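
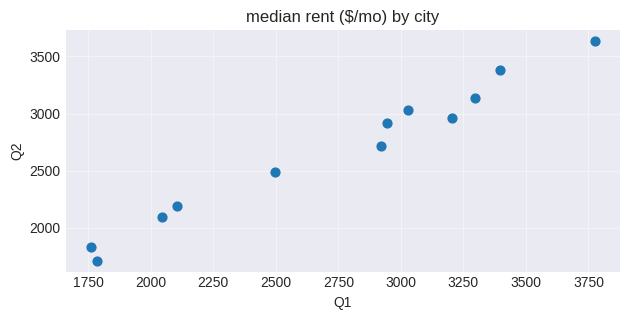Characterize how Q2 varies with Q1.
Points are positively correlated; strong (|r| ≈ 1.0).

positive, strong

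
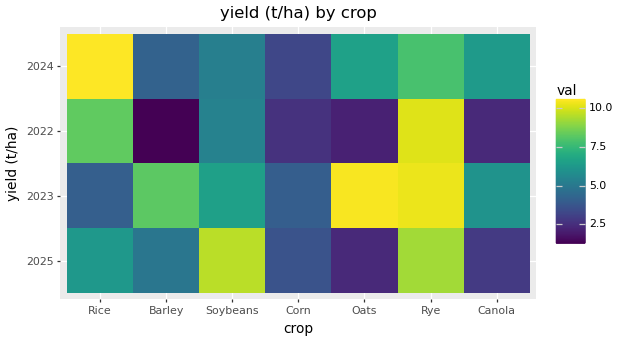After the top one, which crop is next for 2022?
Top 3 for 2022: Rye ≈ 10, Rice ≈ 8, Soybeans ≈ 5.

Rice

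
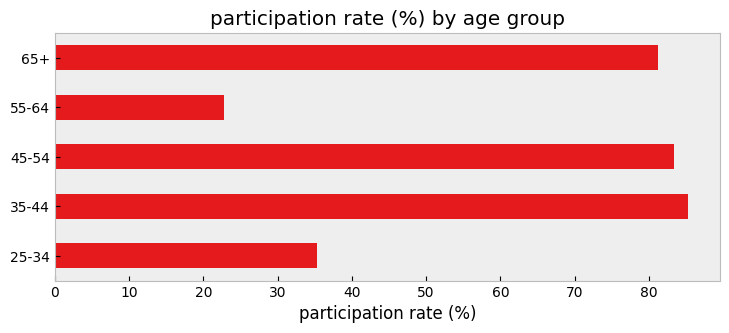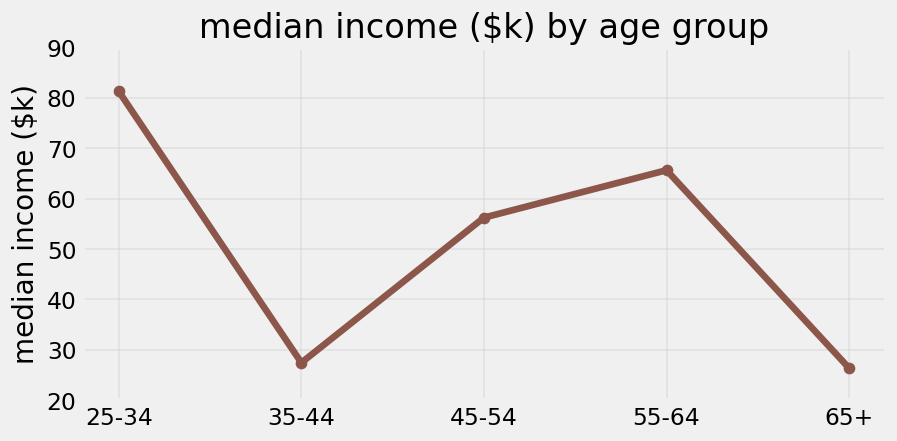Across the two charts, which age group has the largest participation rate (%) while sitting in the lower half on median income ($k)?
Chart 2 median median income ($k) ≈ 60; below-median age groups: 35-44, 65+. Among those, 35-44 has the highest participation rate (%) (≈ 90).

35-44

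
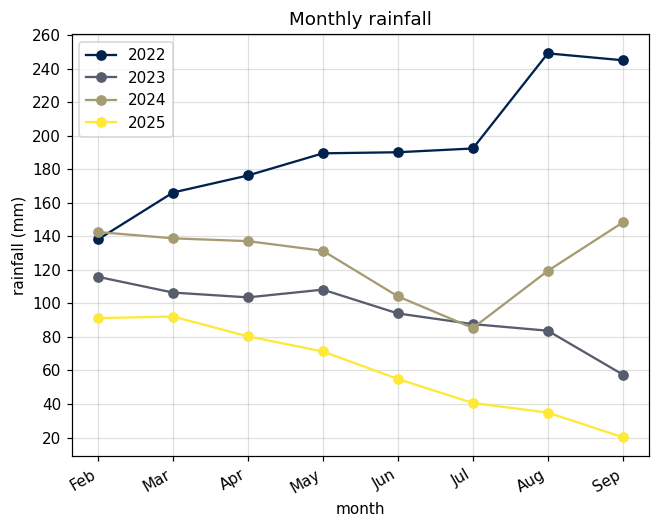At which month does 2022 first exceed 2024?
Mar

Feb: 2022 ≈ 140 vs 2024 ≈ 140 (not yet); Mar: 2022 ≈ 160 vs 2024 ≈ 140 (first crossover).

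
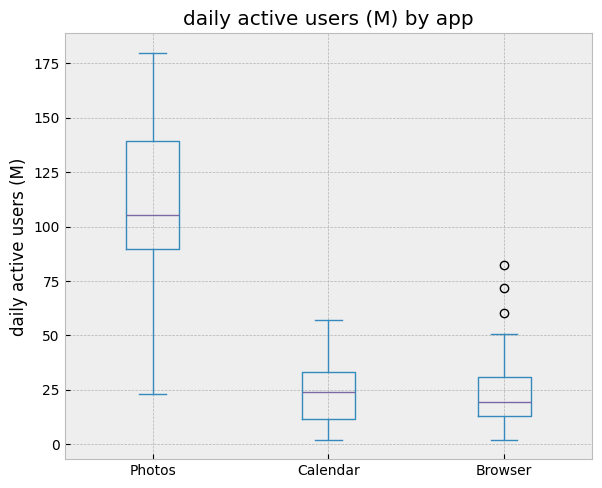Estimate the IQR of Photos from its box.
≈ 50

Q3 ≈ 140, Q1 ≈ 90; IQR ≈ 50.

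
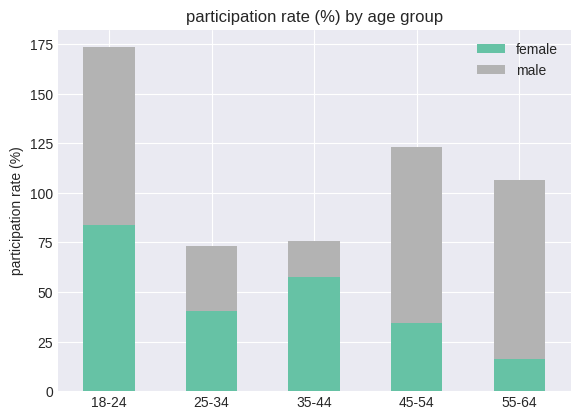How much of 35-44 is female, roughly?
≈ 60

female top ≈ 60, bottom ≈ 0; segment ≈ 60.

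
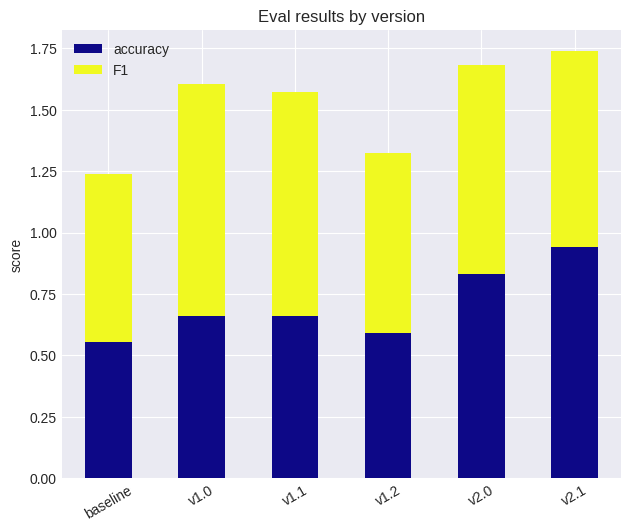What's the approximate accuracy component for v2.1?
≈ 1.0

accuracy top ≈ 1.0, bottom ≈ 0.0; segment ≈ 1.0.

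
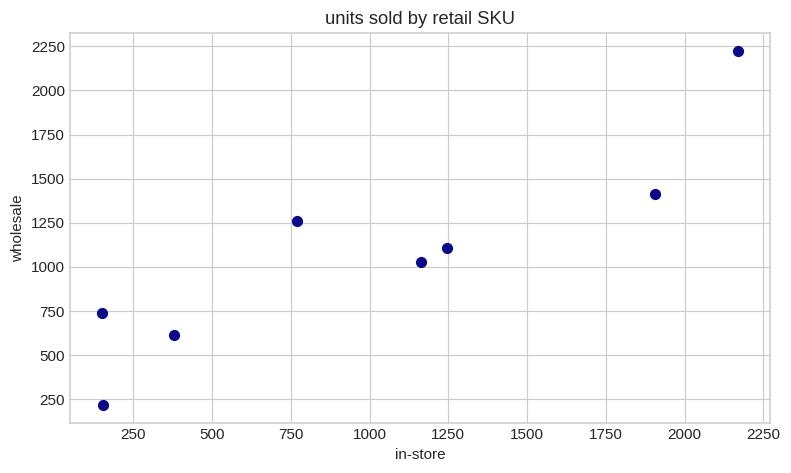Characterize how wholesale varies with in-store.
positive, strong

Points are positively correlated; strong (|r| ≈ 0.9).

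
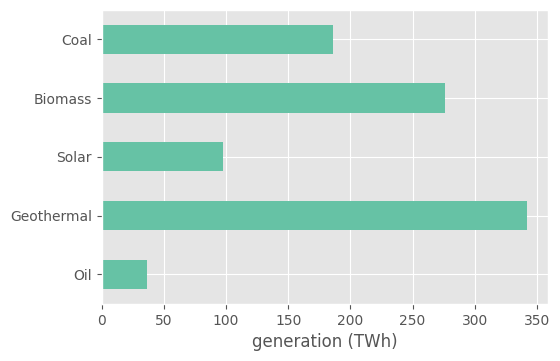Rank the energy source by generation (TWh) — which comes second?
Top 3: Geothermal ≈ 350, Biomass ≈ 300, Coal ≈ 200.

Biomass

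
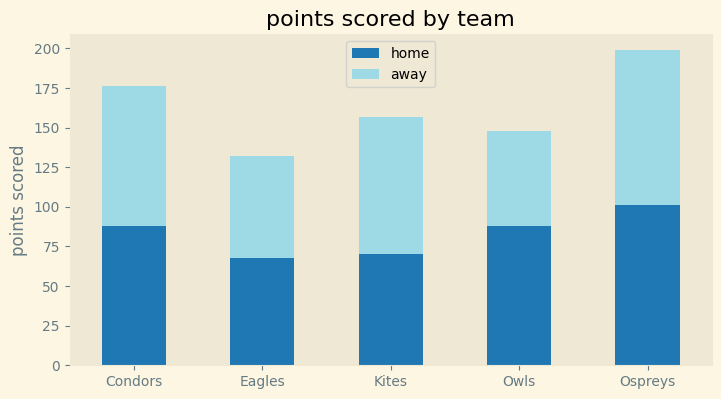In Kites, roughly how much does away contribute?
away top ≈ 160, bottom ≈ 80; segment ≈ 80.

≈ 80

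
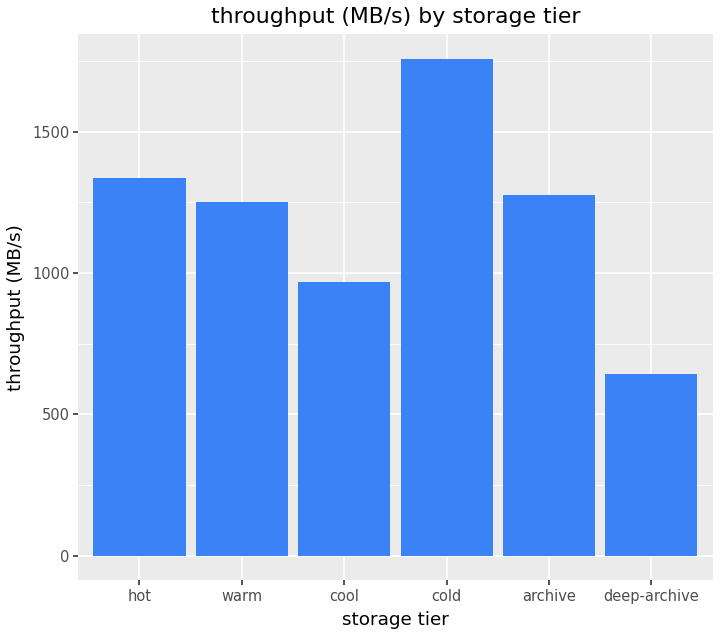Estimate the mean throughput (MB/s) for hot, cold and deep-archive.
≈ 1267

(1400 + 1800 + 600) / 3 ≈ 1267.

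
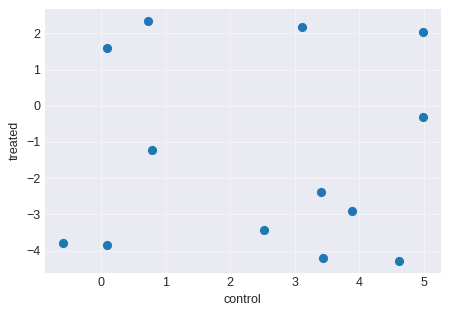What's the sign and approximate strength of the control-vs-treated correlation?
no clear correlation

Points are roughly uncorrelated; weak (|r| ≈ 0.0).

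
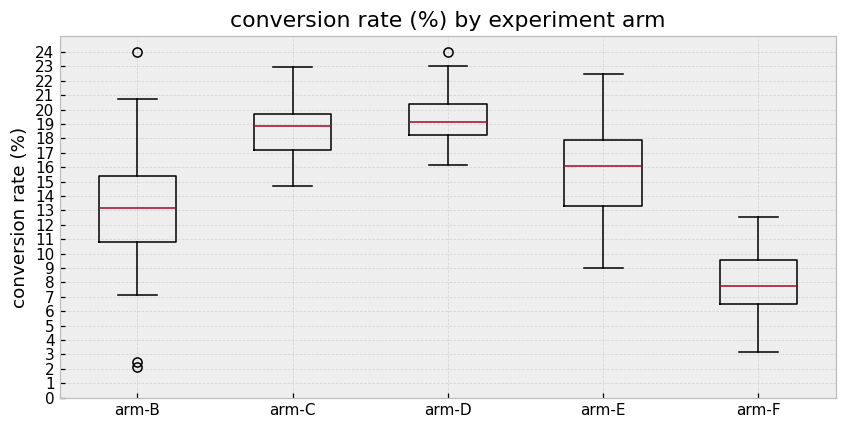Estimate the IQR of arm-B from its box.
≈ 4

Q3 ≈ 15, Q1 ≈ 11; IQR ≈ 4.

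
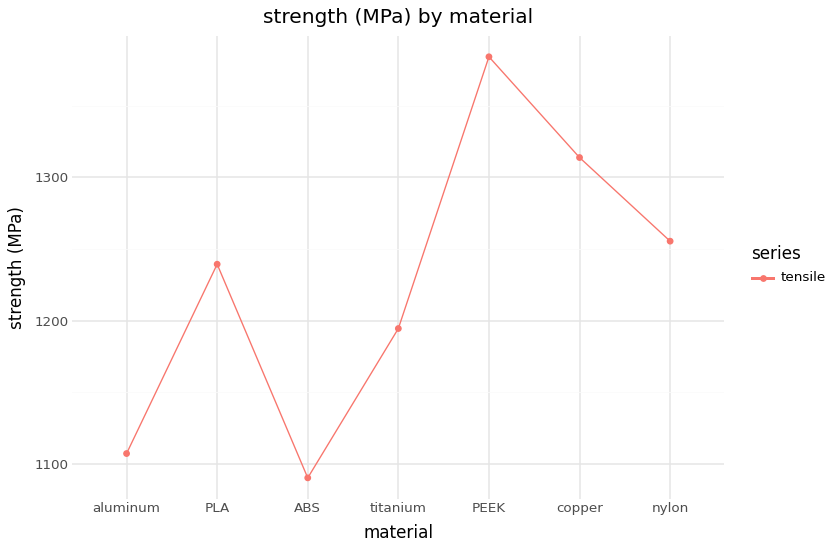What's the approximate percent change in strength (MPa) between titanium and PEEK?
titanium ≈ 1200, PEEK ≈ 1375; (1375 − 1200) / 1200 ≈ +14.6%.

≈ +14.6%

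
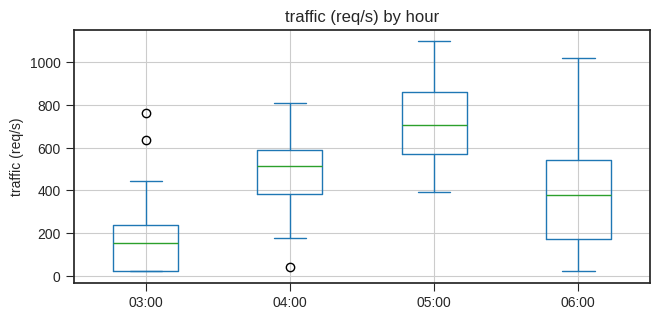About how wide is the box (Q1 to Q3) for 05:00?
Q3 ≈ 900, Q1 ≈ 600; IQR ≈ 300.

≈ 300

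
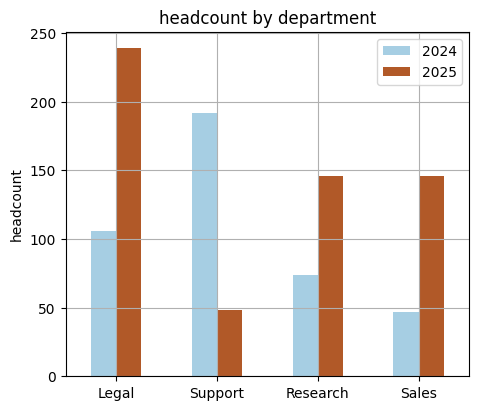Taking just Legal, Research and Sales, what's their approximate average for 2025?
(240 + 140 + 140) / 3 ≈ 173.

≈ 173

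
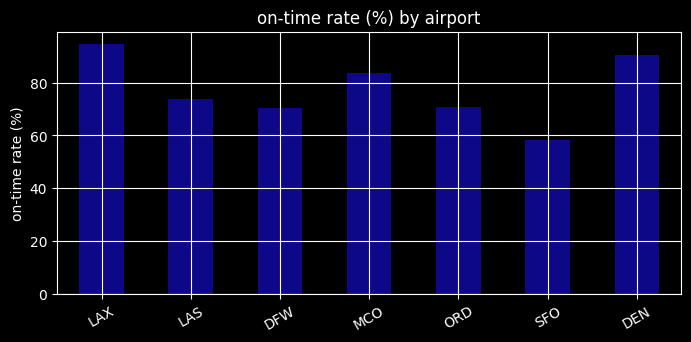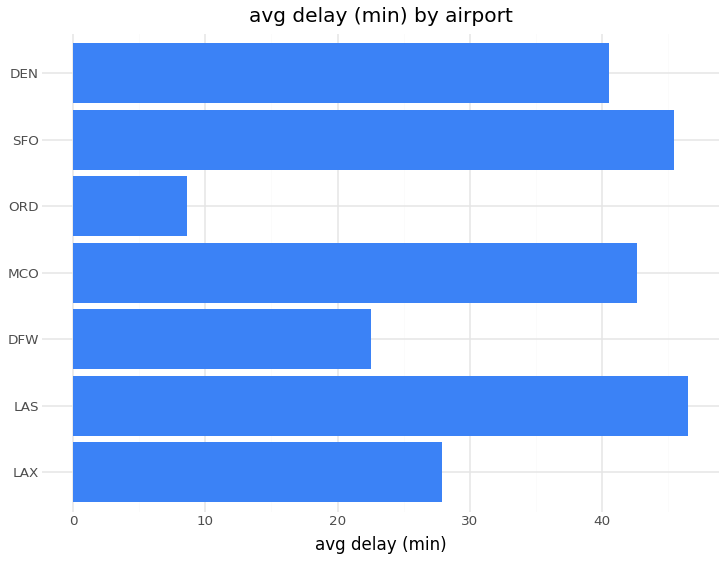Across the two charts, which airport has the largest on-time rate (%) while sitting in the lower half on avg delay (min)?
LAX

Chart 2 median avg delay (min) ≈ 40; below-median airports: LAX, DFW, ORD. Among those, LAX has the highest on-time rate (%) (≈ 90).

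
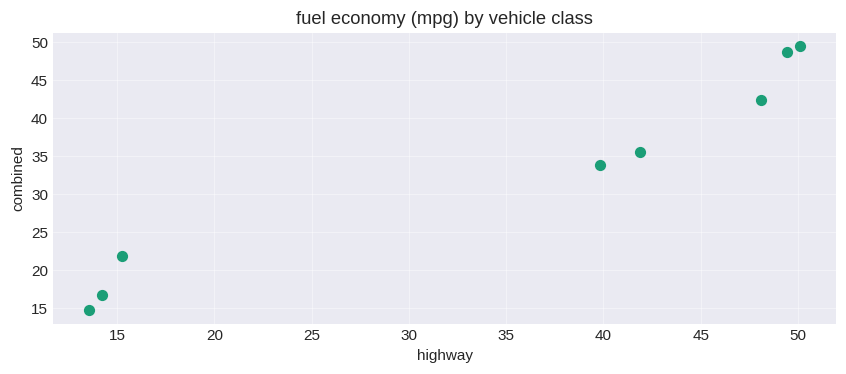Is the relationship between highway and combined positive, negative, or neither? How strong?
Points are positively correlated; strong (|r| ≈ 1.0).

positive, strong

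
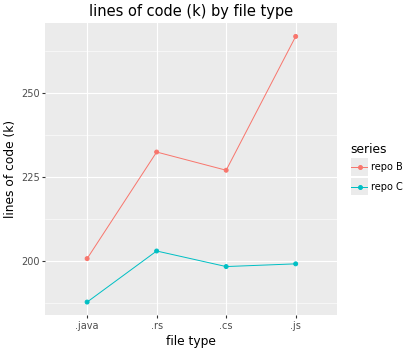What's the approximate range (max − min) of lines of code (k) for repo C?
Max .rs ≈ 200, min .java ≈ 190; range ≈ 10.

≈ 10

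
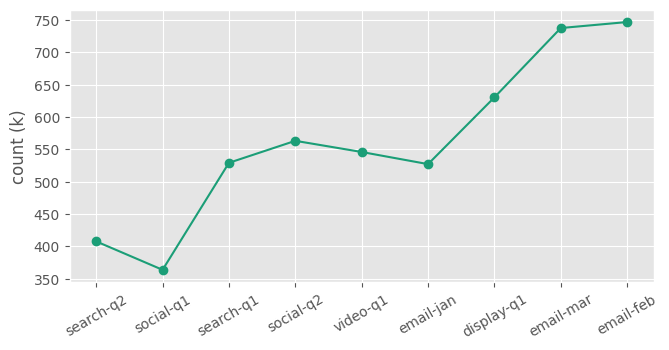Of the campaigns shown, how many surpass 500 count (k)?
Above 500: search-q1, social-q2, video-q1, email-jan, display-q1, email-mar, email-feb.

7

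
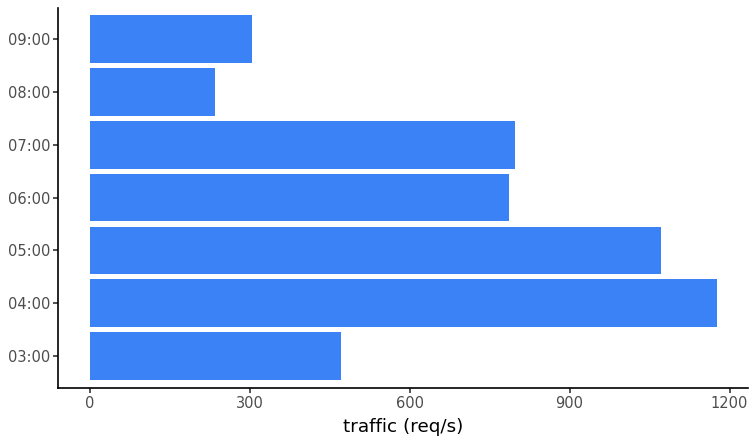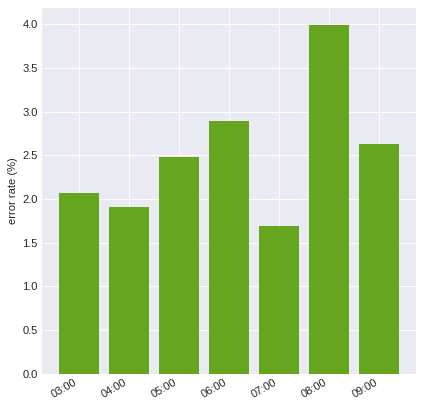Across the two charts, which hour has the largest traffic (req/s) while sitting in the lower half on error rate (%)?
Chart 2 median error rate (%) ≈ 2.5; below-median hours: 03:00, 04:00, 07:00. Among those, 04:00 has the highest traffic (req/s) (≈ 1200).

04:00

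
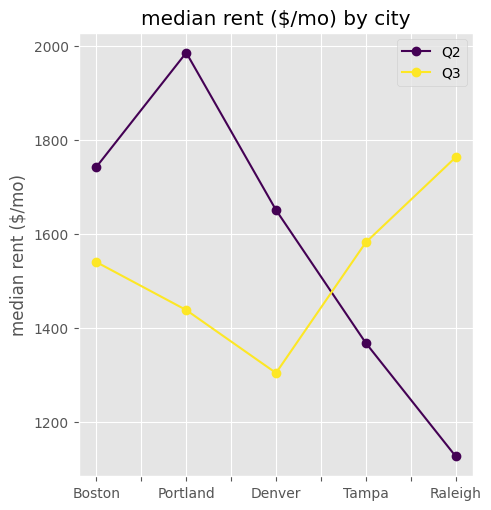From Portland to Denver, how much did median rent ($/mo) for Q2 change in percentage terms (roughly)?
≈ -15%

Portland ≈ 2000, Denver ≈ 1700; (1700 − 2000) / 2000 ≈ -15%.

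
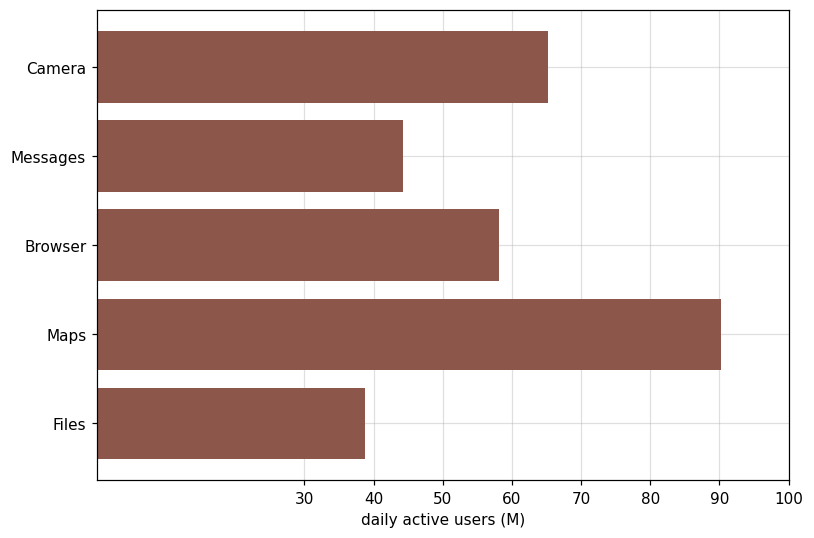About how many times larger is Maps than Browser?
Maps ≈ 90, Browser ≈ 60; 90/60 ≈ 1.5.

≈ 1.5×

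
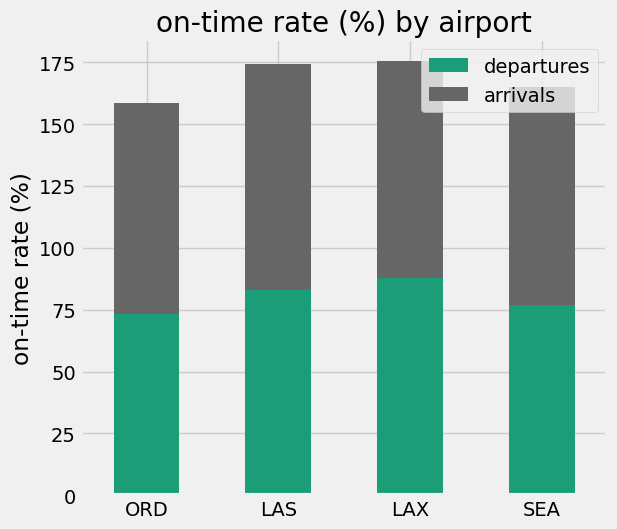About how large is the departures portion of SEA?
≈ 80

departures top ≈ 80, bottom ≈ 0; segment ≈ 80.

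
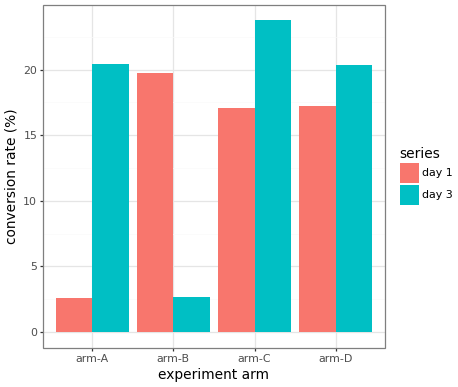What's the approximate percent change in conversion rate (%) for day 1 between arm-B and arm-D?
arm-B ≈ 20, arm-D ≈ 18; (18 − 20) / 20 ≈ -10%.

≈ -10%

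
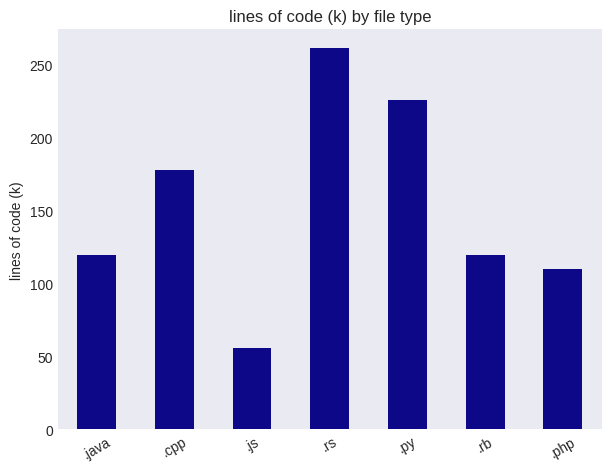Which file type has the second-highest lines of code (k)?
Top 3: .rs ≈ 250, .py ≈ 225, .cpp ≈ 175.

.py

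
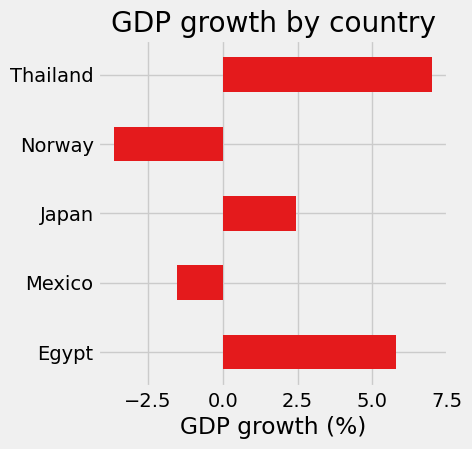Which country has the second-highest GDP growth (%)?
Top 3: Thailand ≈ 7, Egypt ≈ 6, Japan ≈ 2.

Egypt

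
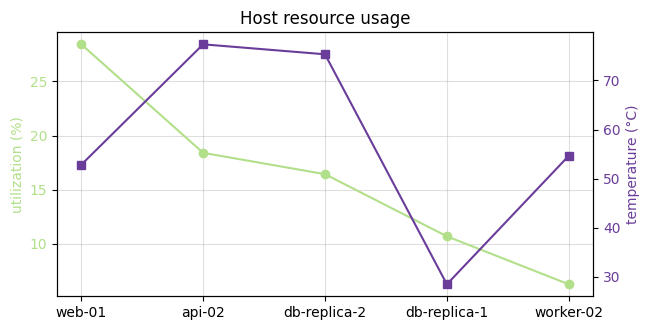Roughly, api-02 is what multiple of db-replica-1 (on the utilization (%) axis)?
≈ 1.8×

api-02 ≈ 18, db-replica-1 ≈ 10; 18/10 ≈ 1.8.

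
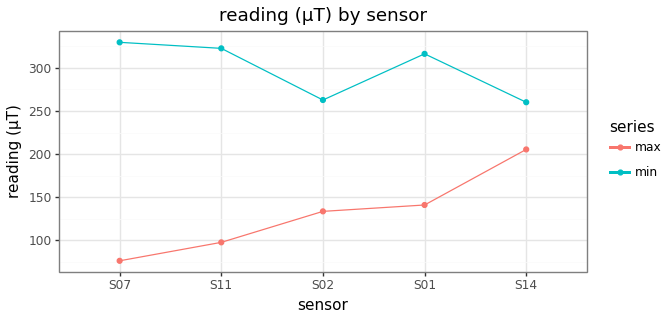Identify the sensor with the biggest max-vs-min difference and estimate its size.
S07: max ≈ 75, min ≈ 325 → gap ≈ 250. Next-largest (S11) is only ≈ 225.

S07, ≈ 250 µT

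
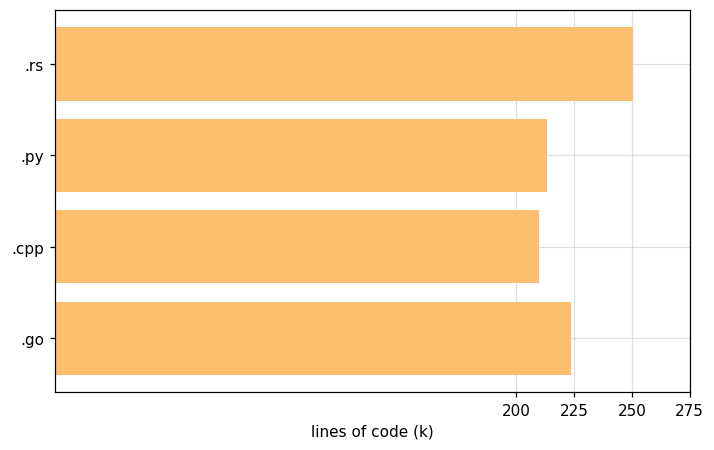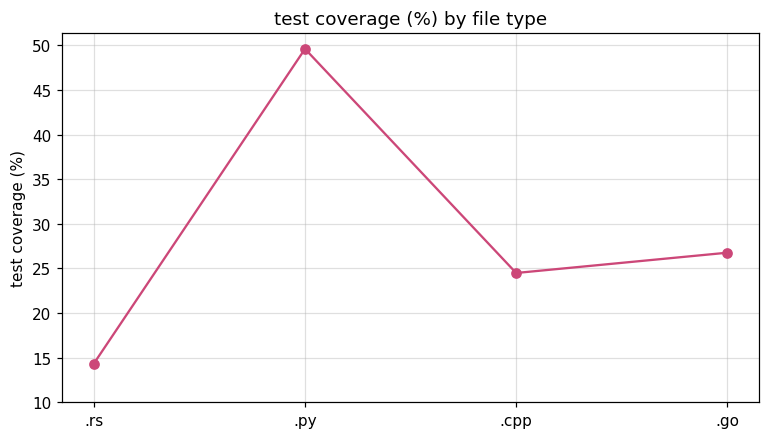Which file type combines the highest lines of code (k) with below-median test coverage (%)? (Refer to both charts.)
.rs

Chart 2 median test coverage (%) ≈ 25; below-median file types: .rs, .cpp. Among those, .rs has the highest lines of code (k) (≈ 250).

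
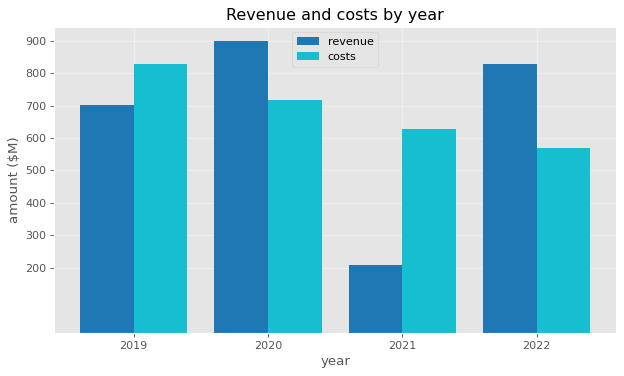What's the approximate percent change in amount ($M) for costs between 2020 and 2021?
≈ -14.3%

2020 ≈ 700, 2021 ≈ 600; (600 − 700) / 700 ≈ -14.3%.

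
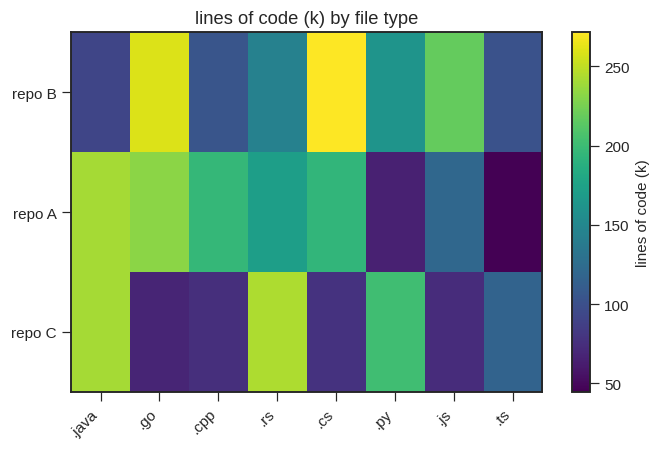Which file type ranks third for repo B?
Top 4 for repo B: .cs ≈ 280, .go ≈ 260, .js ≈ 220, .py ≈ 160.

.js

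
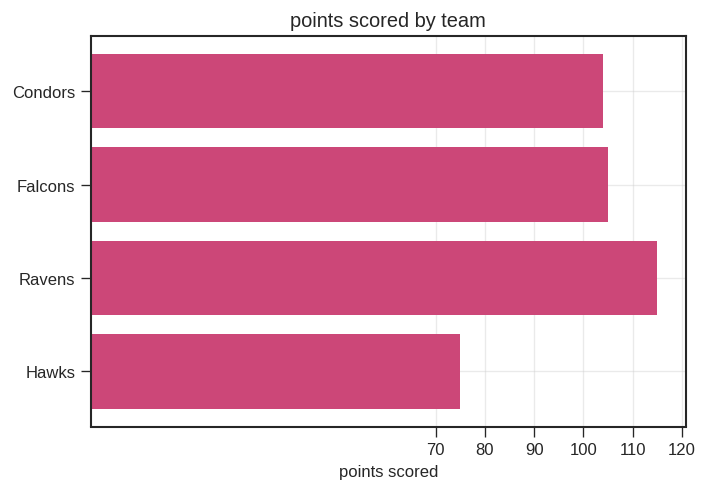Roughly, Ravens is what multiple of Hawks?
Ravens ≈ 120, Hawks ≈ 80; 120/80 ≈ 1.5.

≈ 1.5×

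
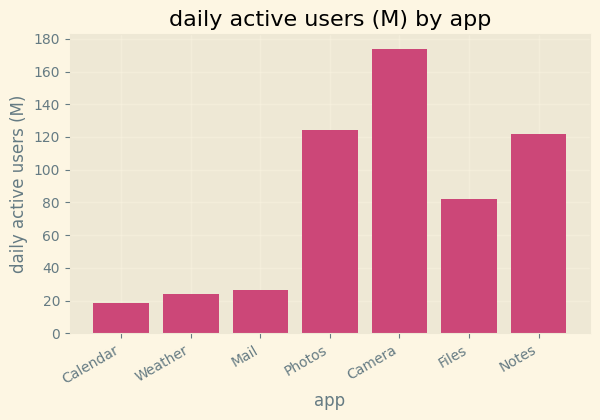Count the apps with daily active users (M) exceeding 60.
4

Above 60: Photos, Camera, Files, Notes.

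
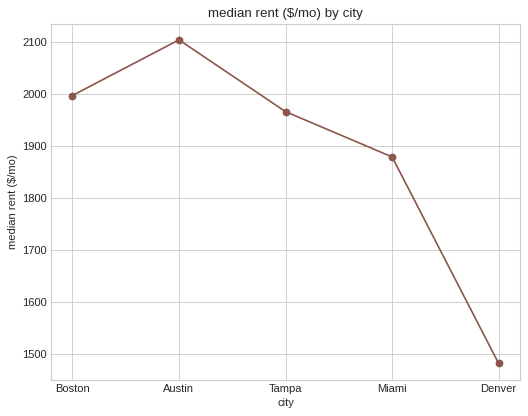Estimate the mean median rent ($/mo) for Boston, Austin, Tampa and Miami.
≈ 2000

(2000 + 2100 + 2000 + 1900) / 4 ≈ 2000.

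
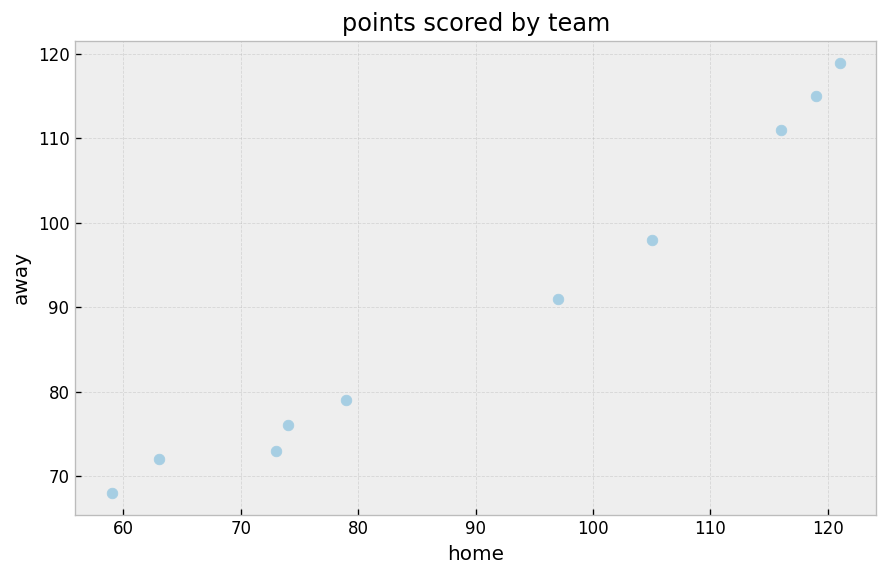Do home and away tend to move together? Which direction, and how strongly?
Points are positively correlated; strong (|r| ≈ 1.0).

positive, strong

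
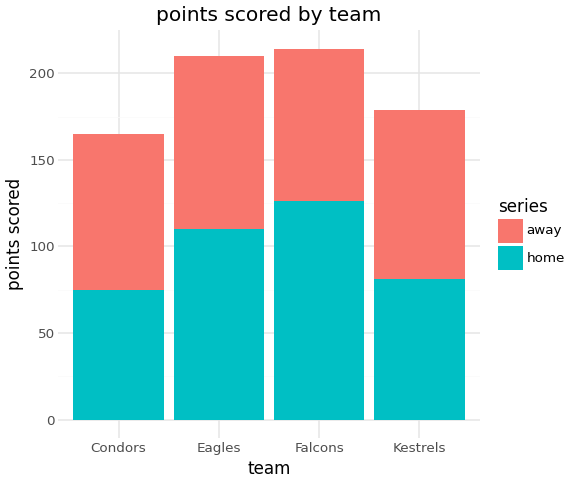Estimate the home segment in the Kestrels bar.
≈ 80

home top ≈ 80, bottom ≈ 0; segment ≈ 80.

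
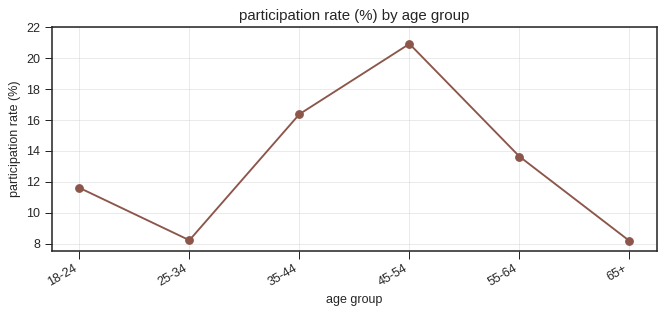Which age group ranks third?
Top 4: 45-54 ≈ 20, 35-44 ≈ 16, 55-64 ≈ 14, 18-24 ≈ 12.

55-64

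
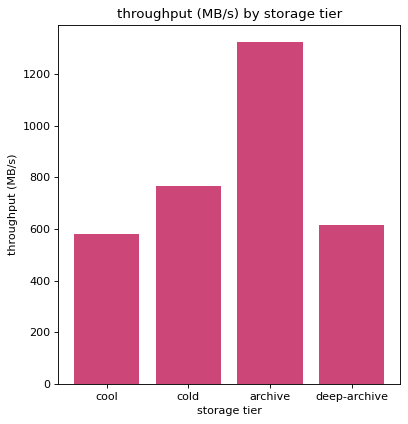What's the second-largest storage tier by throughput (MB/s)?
Top 3: archive ≈ 1400, cold ≈ 800, deep-archive ≈ 600.

cold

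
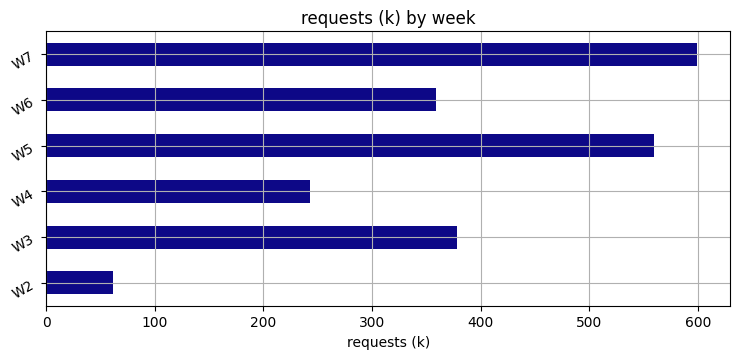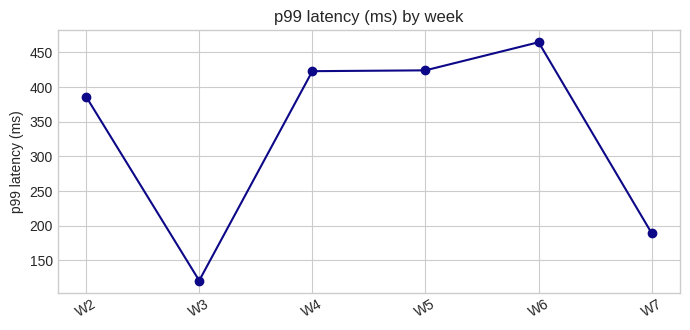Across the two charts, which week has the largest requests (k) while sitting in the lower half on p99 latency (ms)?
Chart 2 median p99 latency (ms) ≈ 400; below-median weeks: W2, W3, W7. Among those, W7 has the highest requests (k) (≈ 600).

W7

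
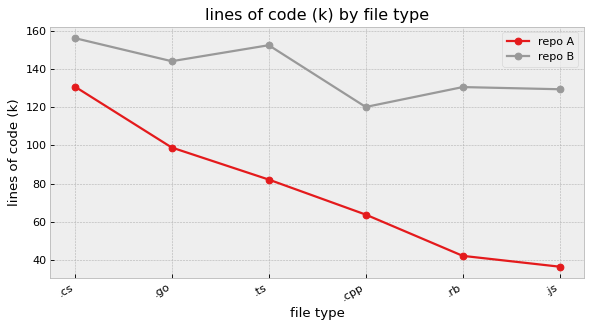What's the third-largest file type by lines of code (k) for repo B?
.go

Top 4 for repo B: .cs ≈ 160, .ts ≈ 150, .go ≈ 140, .rb ≈ 130.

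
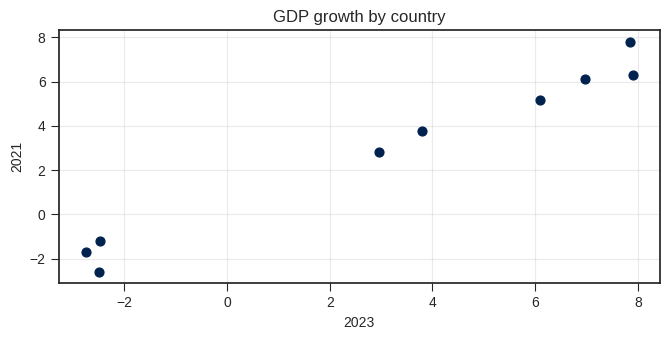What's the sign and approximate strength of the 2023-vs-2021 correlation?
Points are positively correlated; strong (|r| ≈ 1.0).

positive, strong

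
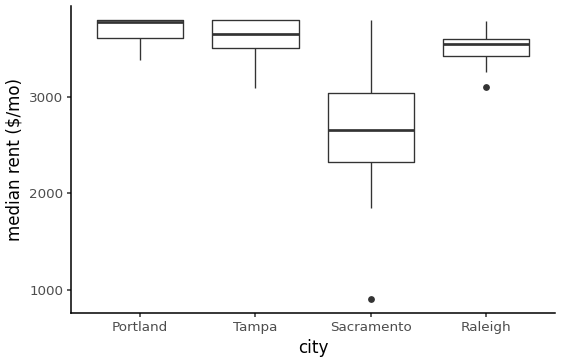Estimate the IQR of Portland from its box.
≈ 200

Q3 ≈ 3800, Q1 ≈ 3600; IQR ≈ 200.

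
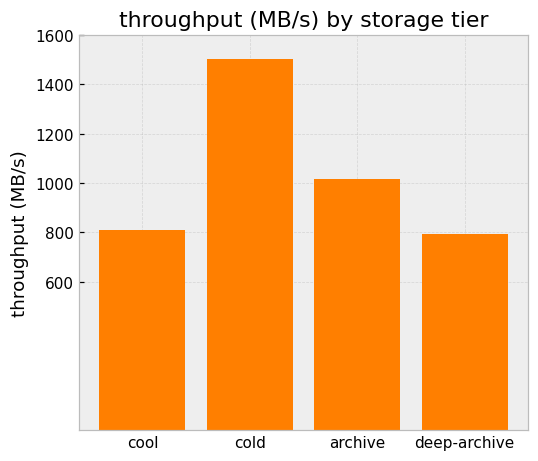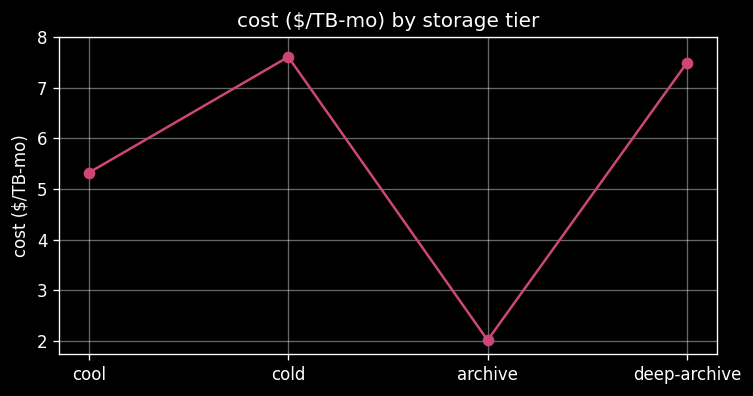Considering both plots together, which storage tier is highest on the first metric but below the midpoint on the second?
Chart 2 median cost ($/TB-mo) ≈ 6; below-median storage tiers: cool, archive. Among those, archive has the highest throughput (MB/s) (≈ 1000).

archive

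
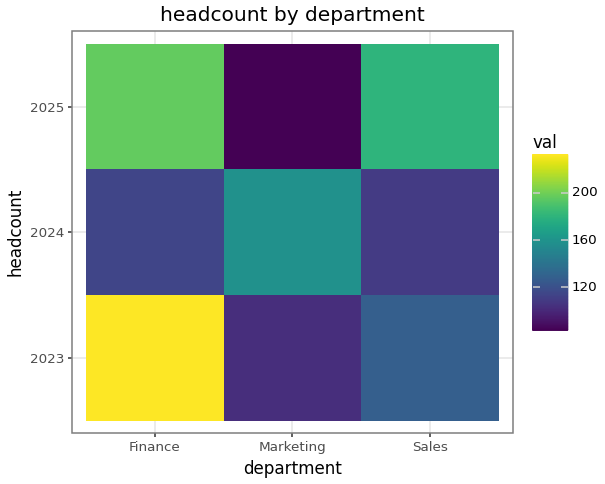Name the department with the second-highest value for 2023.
Sales

Top 3 for 2023: Finance ≈ 240, Sales ≈ 120, Marketing ≈ 100.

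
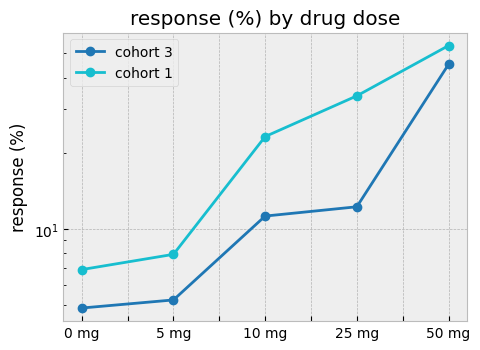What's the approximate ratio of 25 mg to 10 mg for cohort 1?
25 mg ≈ 35, 10 mg ≈ 25; 35/25 ≈ 1.4.

≈ 1.4×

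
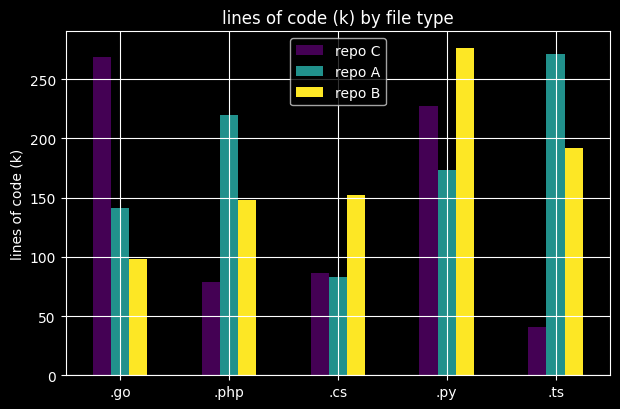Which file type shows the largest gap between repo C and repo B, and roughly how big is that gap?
.go: repo C ≈ 275, repo B ≈ 100 → gap ≈ 175. Next-largest (.ts) is only ≈ 150.

.go, ≈ 175 k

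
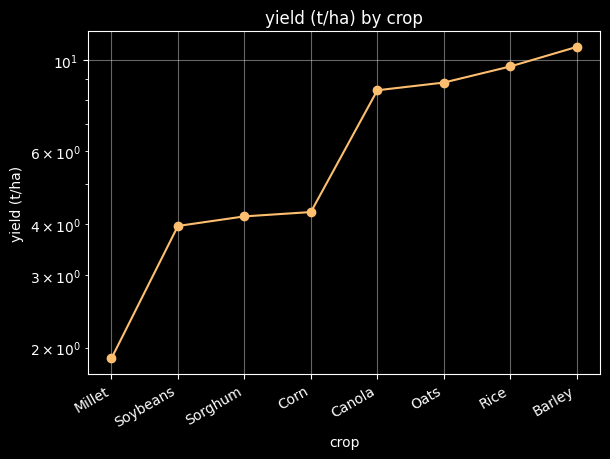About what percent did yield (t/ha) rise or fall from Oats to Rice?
≈ +11.1%

Oats ≈ 9, Rice ≈ 10; (10 − 9) / 9 ≈ +11.1%.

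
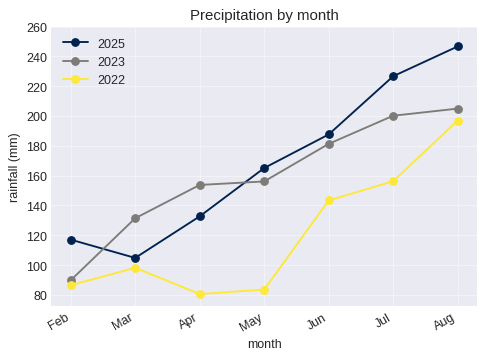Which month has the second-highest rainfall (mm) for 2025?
Jul

Top 3 for 2025: Aug ≈ 240, Jul ≈ 220, Jun ≈ 180.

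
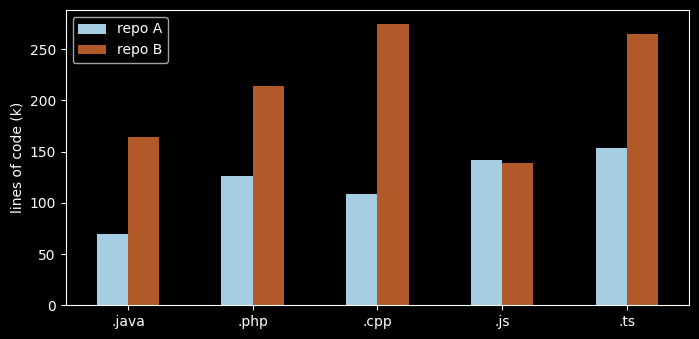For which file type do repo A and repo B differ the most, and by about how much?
.cpp, ≈ 175 k

.cpp: repo A ≈ 100, repo B ≈ 275 → gap ≈ 175. Next-largest (.ts) is only ≈ 125.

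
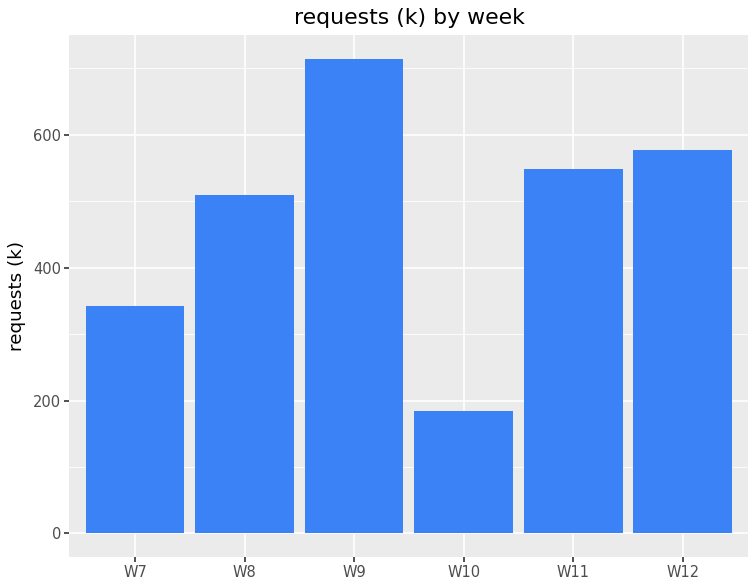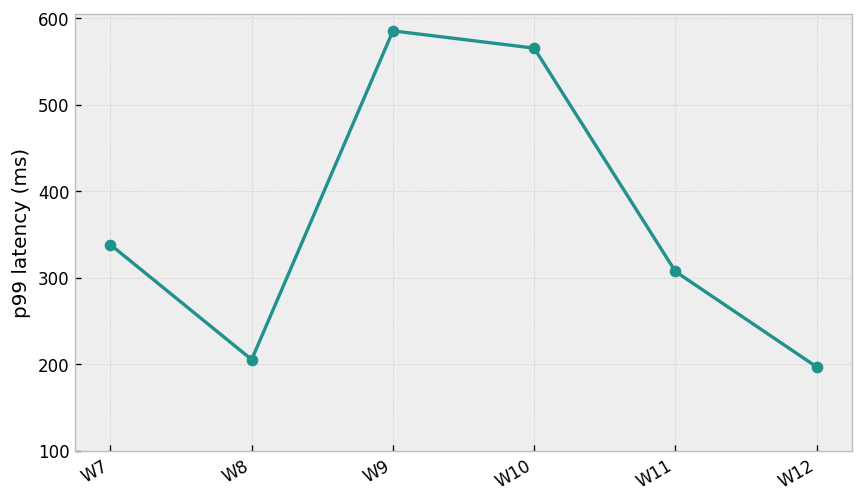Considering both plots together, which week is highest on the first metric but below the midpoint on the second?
W12

Chart 2 median p99 latency (ms) ≈ 300; below-median weeks: W8, W11, W12. Among those, W12 has the highest requests (k) (≈ 600).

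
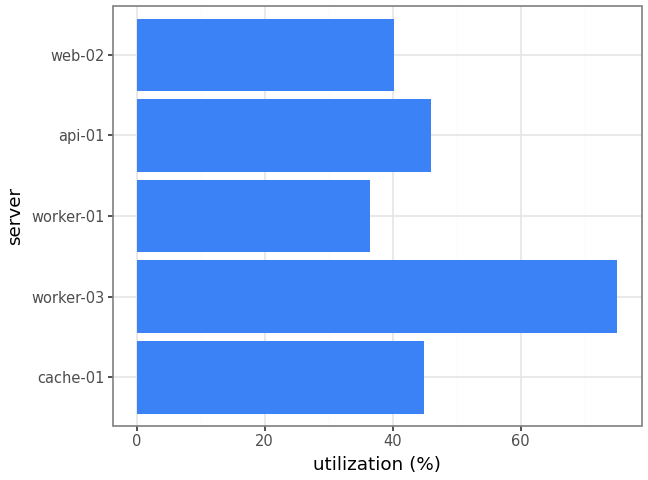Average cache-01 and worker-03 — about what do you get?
(40 + 80) / 2 ≈ 60.

≈ 60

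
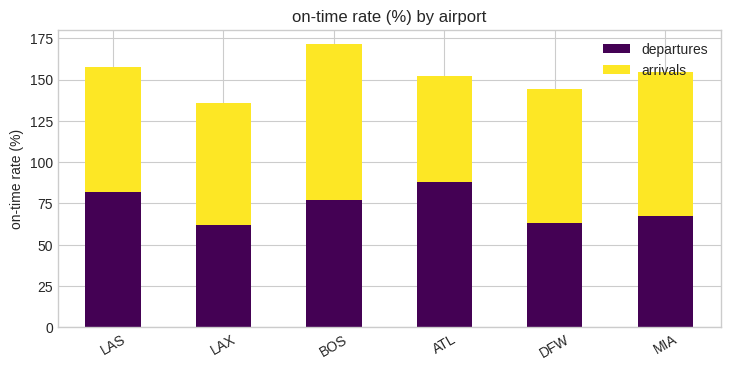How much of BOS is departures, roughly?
≈ 80

departures top ≈ 80, bottom ≈ 0; segment ≈ 80.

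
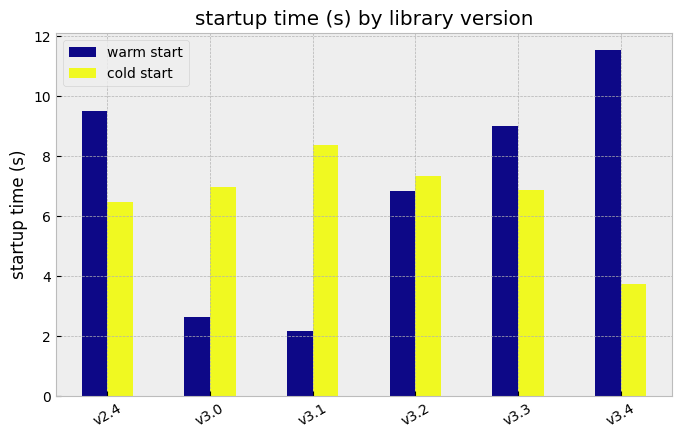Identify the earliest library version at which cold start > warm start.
v2.4: cold start ≈ 6 vs warm start ≈ 9 (not yet); v3.0: cold start ≈ 7 vs warm start ≈ 3 (first crossover).

v3.0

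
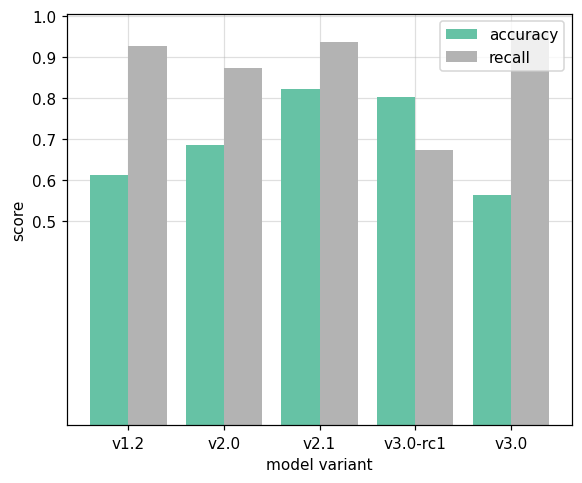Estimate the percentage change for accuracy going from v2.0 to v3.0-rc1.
v2.0 ≈ 0.7, v3.0-rc1 ≈ 0.8; (0.8 − 0.7) / 0.7 ≈ +14.3%.

≈ +14.3%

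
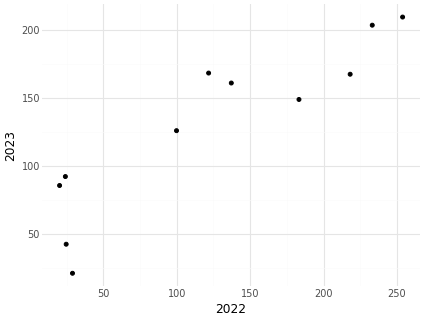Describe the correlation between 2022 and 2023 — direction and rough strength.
positive, strong

Points are positively correlated; strong (|r| ≈ 0.9).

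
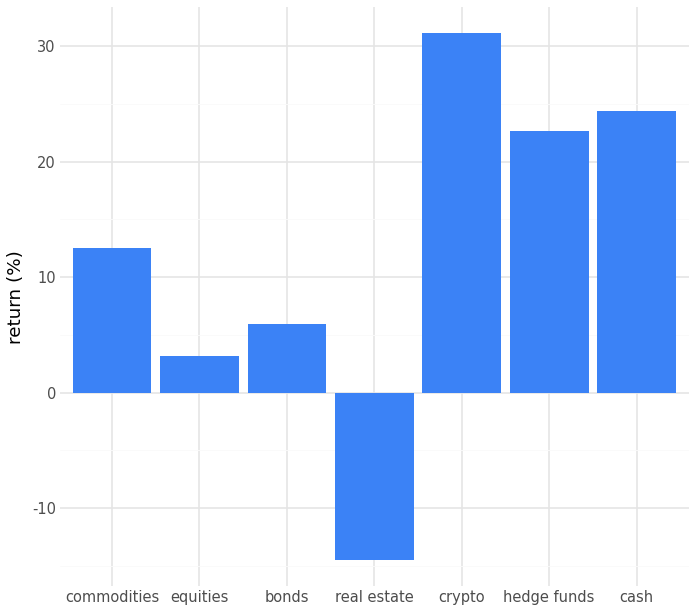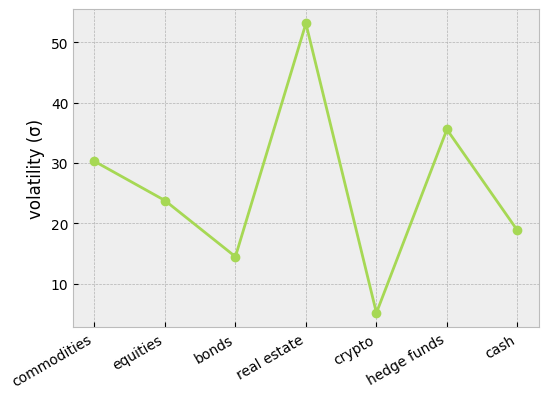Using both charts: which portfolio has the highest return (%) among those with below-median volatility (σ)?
Chart 2 median volatility (σ) ≈ 25; below-median portfolios: bonds, crypto, cash. Among those, crypto has the highest return (%) (≈ 30).

crypto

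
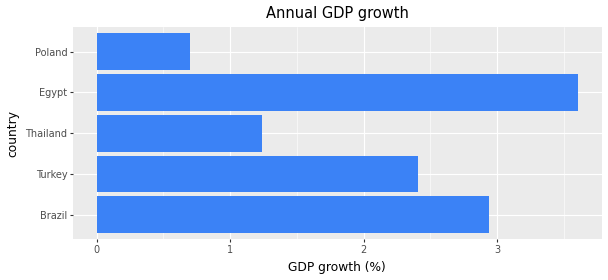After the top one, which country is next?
Top 3: Egypt ≈ 3.5, Brazil ≈ 3.0, Turkey ≈ 2.5.

Brazil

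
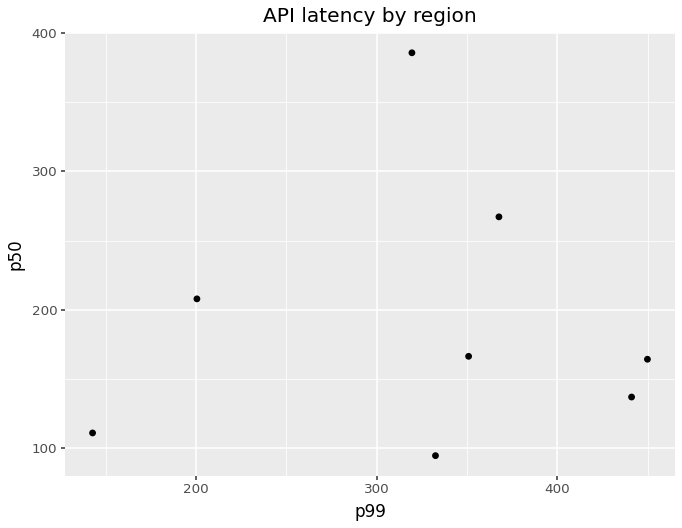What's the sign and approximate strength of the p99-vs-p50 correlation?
no clear correlation

Points are roughly uncorrelated; weak (|r| ≈ 0.1).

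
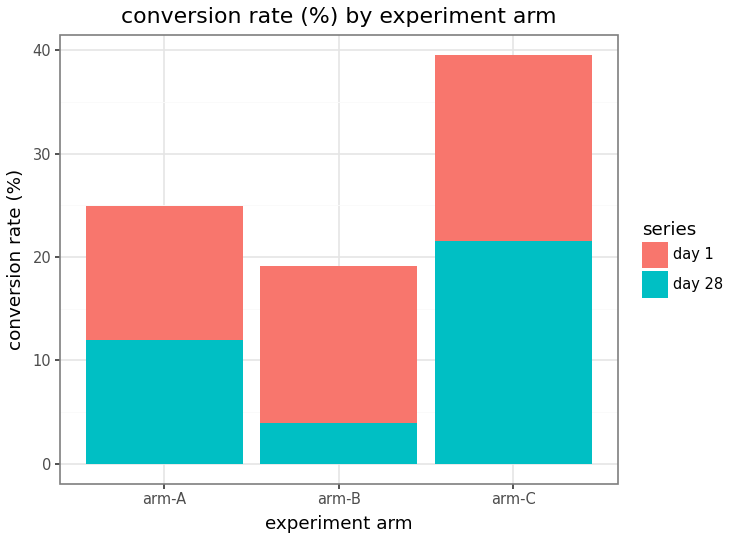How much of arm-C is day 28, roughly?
≈ 20

day 28 top ≈ 20, bottom ≈ 0; segment ≈ 20.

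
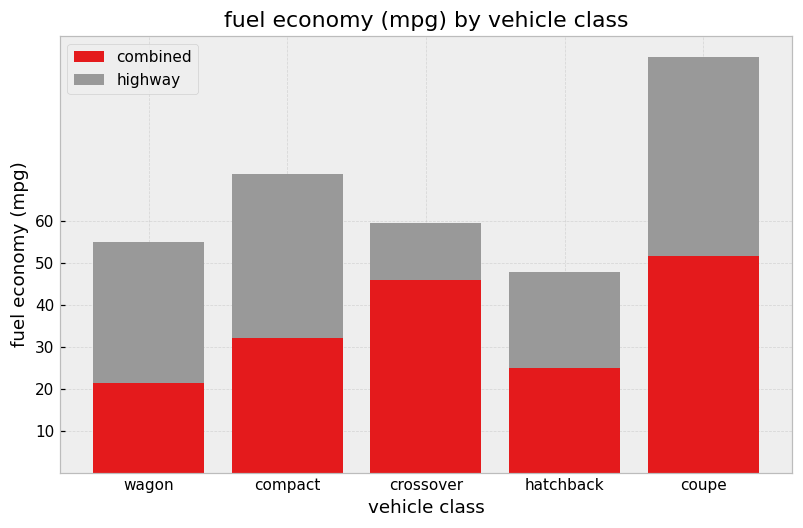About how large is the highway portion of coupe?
≈ 50

highway top ≈ 100, bottom ≈ 50; segment ≈ 50.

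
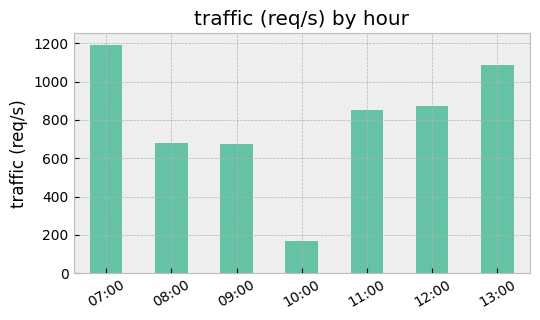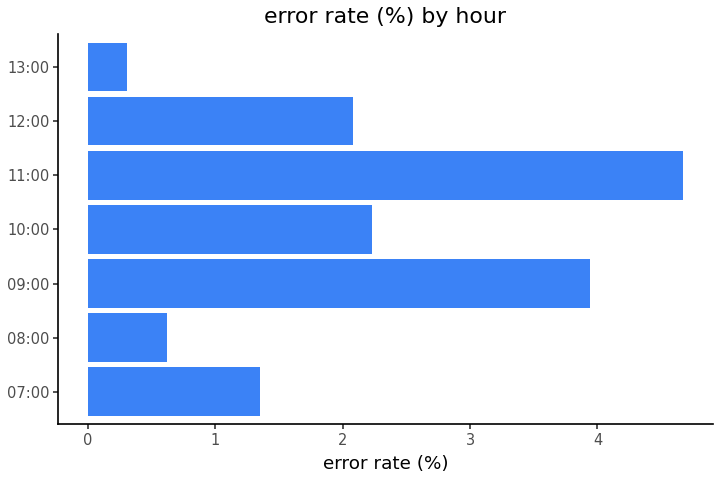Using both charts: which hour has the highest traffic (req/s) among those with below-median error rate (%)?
07:00

Chart 2 median error rate (%) ≈ 2; below-median hours: 07:00, 08:00, 13:00. Among those, 07:00 has the highest traffic (req/s) (≈ 1200).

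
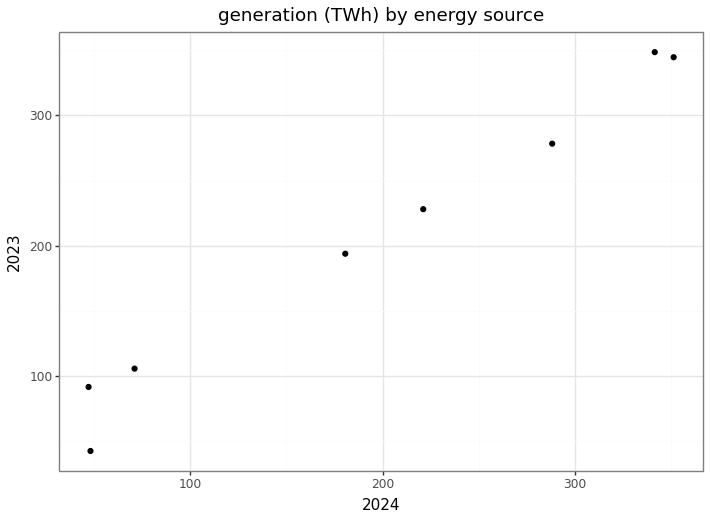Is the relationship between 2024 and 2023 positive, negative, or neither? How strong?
positive, strong

Points are positively correlated; strong (|r| ≈ 1.0).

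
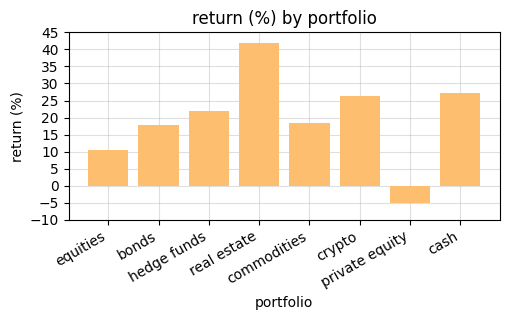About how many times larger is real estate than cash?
real estate ≈ 40, cash ≈ 25; 40/25 ≈ 1.6.

≈ 1.6×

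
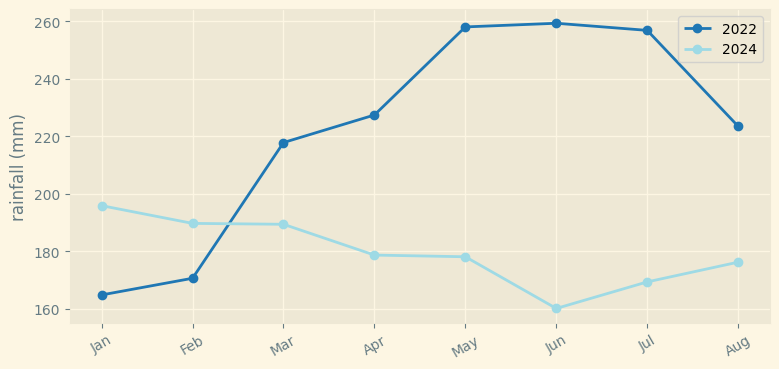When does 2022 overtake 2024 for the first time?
Mar

Feb: 2022 ≈ 170 vs 2024 ≈ 190 (not yet); Mar: 2022 ≈ 220 vs 2024 ≈ 190 (first crossover).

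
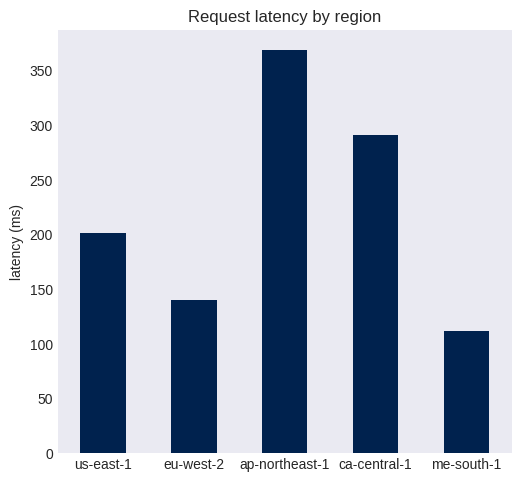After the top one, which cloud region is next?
ca-central-1

Top 3: ap-northeast-1 ≈ 350, ca-central-1 ≈ 300, us-east-1 ≈ 200.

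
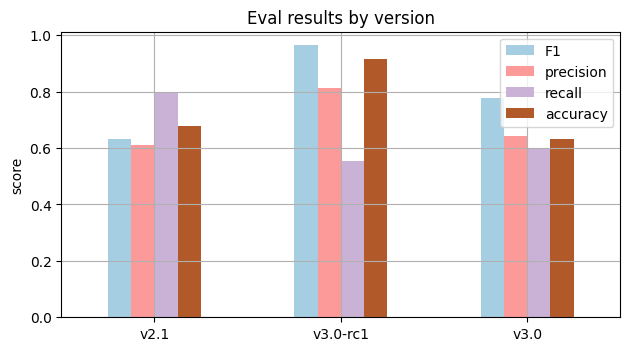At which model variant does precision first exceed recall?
v2.1: precision ≈ 0.6 vs recall ≈ 0.8 (not yet); v3.0-rc1: precision ≈ 0.8 vs recall ≈ 0.6 (first crossover).

v3.0-rc1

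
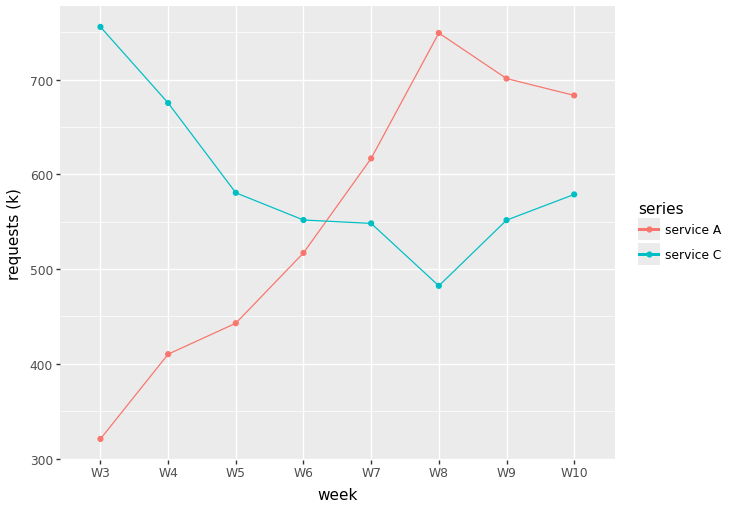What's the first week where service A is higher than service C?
W7

W6: service A ≈ 500 vs service C ≈ 550 (not yet); W7: service A ≈ 600 vs service C ≈ 550 (first crossover).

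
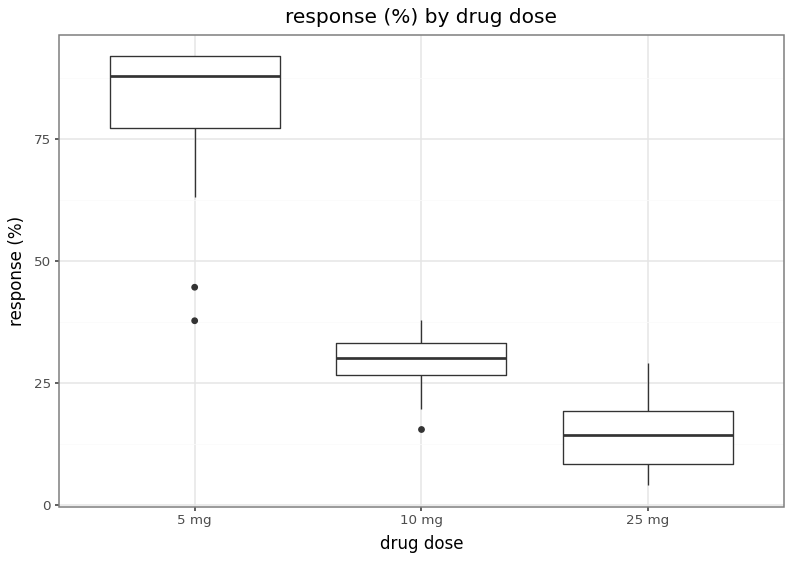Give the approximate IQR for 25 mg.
Q3 ≈ 20, Q1 ≈ 10; IQR ≈ 10.

≈ 10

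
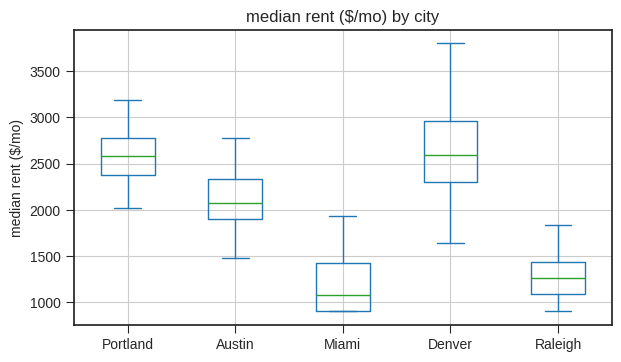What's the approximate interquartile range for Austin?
≈ 400

Q3 ≈ 2400, Q1 ≈ 2000; IQR ≈ 400.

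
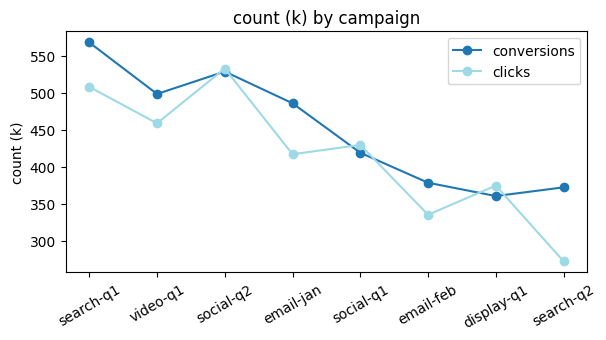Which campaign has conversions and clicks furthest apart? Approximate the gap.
search-q2: conversions ≈ 375, clicks ≈ 275 → gap ≈ 100. Next-largest (email-jan) is only ≈ 50.

search-q2, ≈ 100 k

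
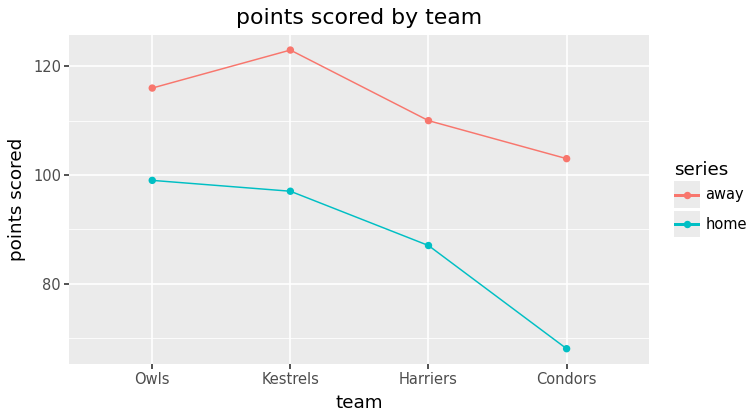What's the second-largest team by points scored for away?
Top 3 for away: Kestrels ≈ 125, Owls ≈ 115, Harriers ≈ 110.

Owls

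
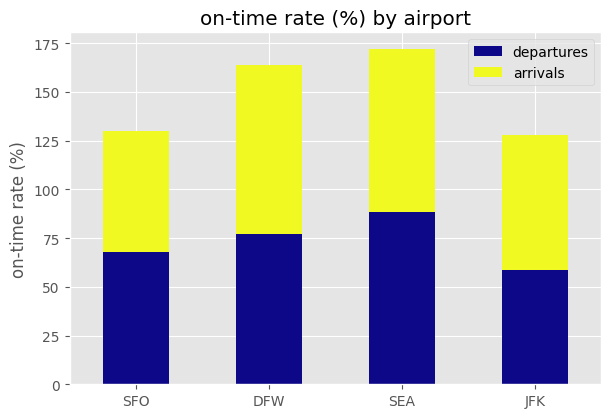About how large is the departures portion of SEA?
≈ 80

departures top ≈ 80, bottom ≈ 0; segment ≈ 80.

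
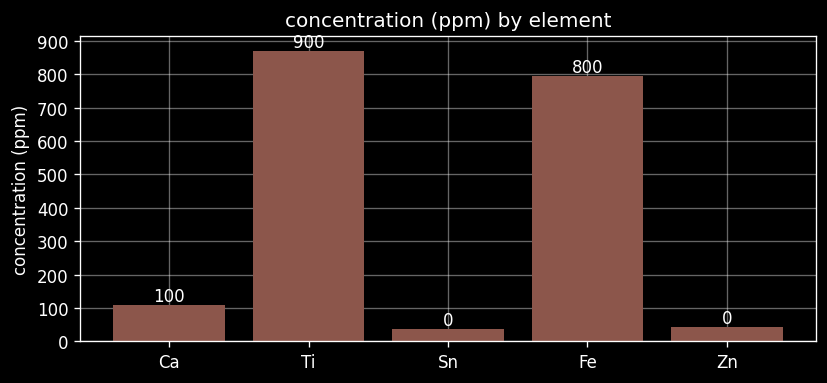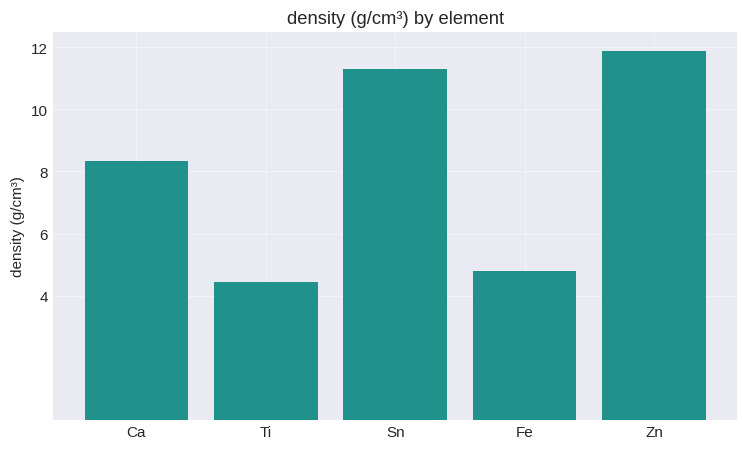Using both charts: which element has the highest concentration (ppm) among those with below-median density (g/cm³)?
Chart 2 median density (g/cm³) ≈ 8; below-median elements: Ti, Fe. Among those, Ti has the highest concentration (ppm) (≈ 900).

Ti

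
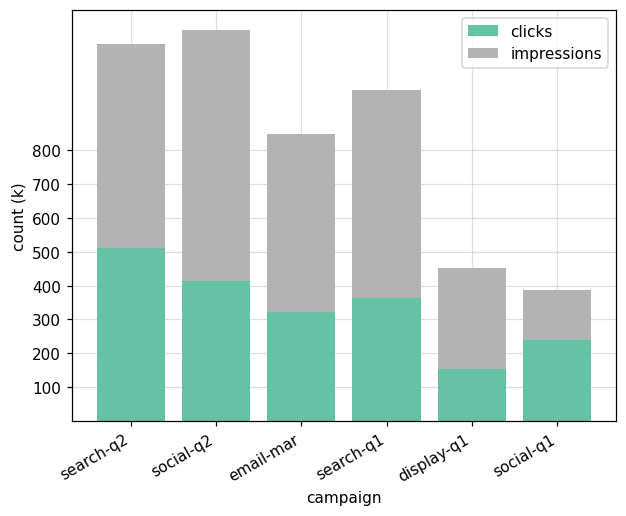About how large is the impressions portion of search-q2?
impressions top ≈ 1100, bottom ≈ 500; segment ≈ 600.

≈ 600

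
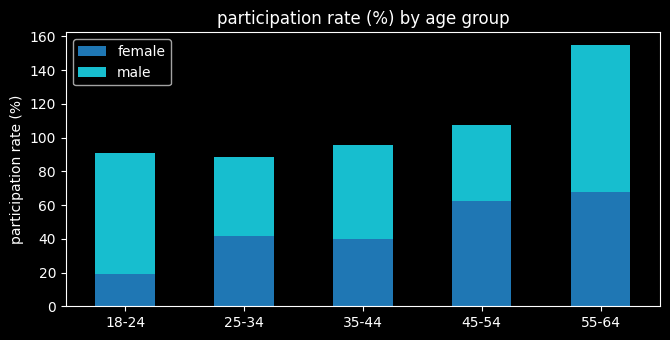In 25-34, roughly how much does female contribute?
female top ≈ 40, bottom ≈ 0; segment ≈ 40.

≈ 40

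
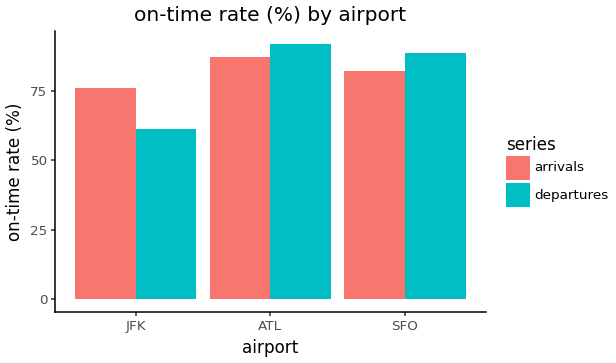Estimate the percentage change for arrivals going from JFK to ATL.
JFK ≈ 80, ATL ≈ 90; (90 − 80) / 80 ≈ +12.5%.

≈ +12.5%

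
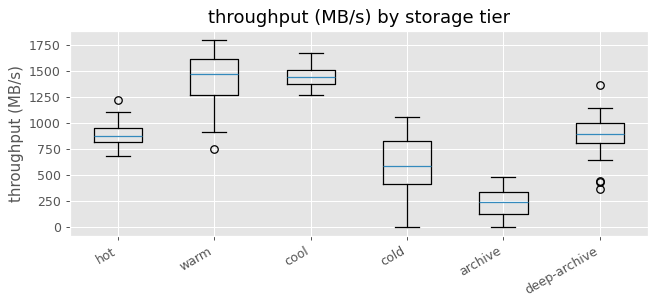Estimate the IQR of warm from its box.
≈ 300

Q3 ≈ 1600, Q1 ≈ 1300; IQR ≈ 300.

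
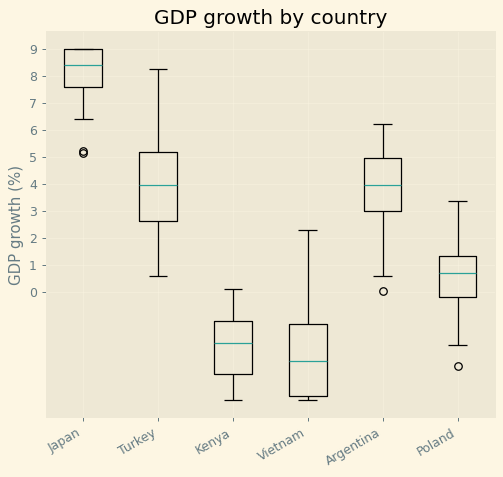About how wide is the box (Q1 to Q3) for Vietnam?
≈ 3

Q3 ≈ -1, Q1 ≈ -4; IQR ≈ 3.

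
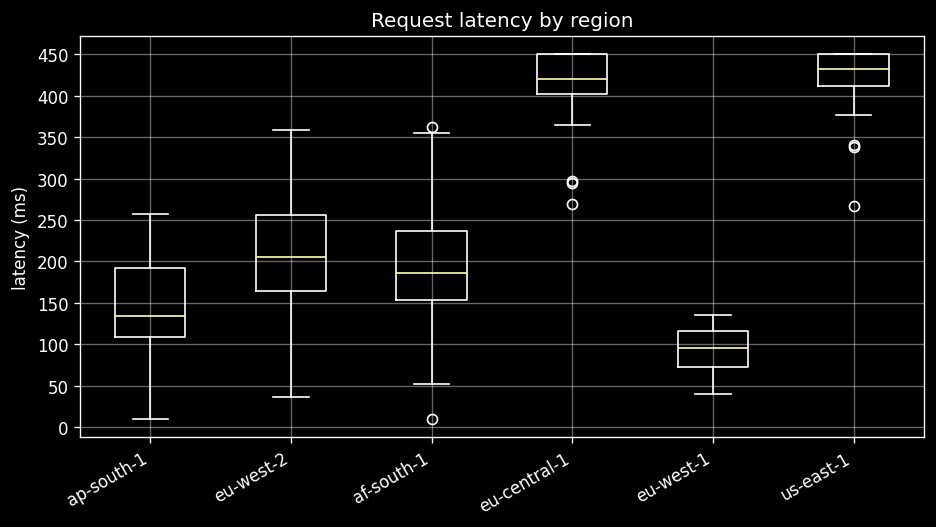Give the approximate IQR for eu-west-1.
Q3 ≈ 100, Q1 ≈ 50; IQR ≈ 50.

≈ 50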